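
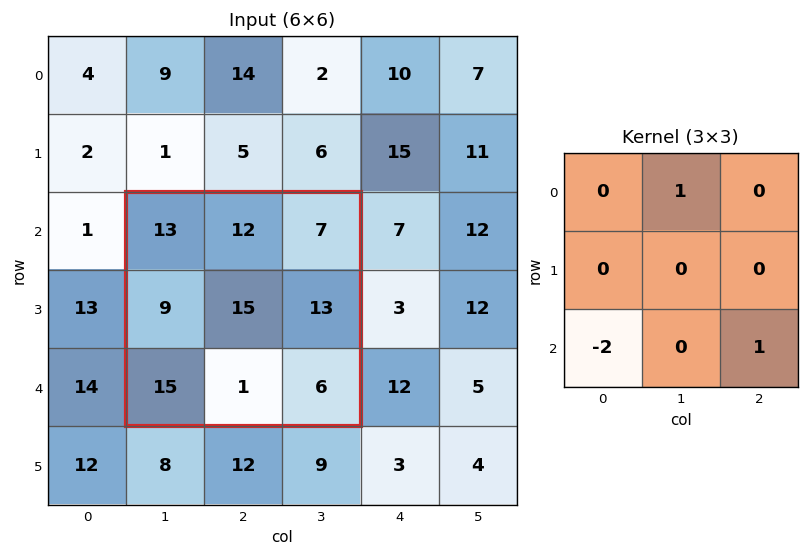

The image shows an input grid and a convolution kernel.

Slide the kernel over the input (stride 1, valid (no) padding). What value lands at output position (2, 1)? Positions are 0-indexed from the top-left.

-12

The receptive field on the input at this output position is [13 12 7 / 9 15 13 / 15 1 6]. Elementwise product with the kernel and sum: 12·1 + 15·-2 + 6·1.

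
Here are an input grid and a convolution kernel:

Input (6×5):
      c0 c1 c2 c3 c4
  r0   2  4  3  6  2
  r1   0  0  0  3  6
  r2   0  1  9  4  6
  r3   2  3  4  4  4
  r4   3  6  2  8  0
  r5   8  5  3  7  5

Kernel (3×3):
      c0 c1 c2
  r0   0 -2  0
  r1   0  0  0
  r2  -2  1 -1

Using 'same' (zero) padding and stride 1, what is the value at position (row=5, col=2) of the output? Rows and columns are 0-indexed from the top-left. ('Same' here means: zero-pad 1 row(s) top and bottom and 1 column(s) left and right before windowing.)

-4

The receptive field on the zero-padded input at this output position is [6 2 8 / 5 3 7 / 0 0 0]. Elementwise product with the kernel and sum: 2·-2 + 0·-2 + 0·1 + 0·-1.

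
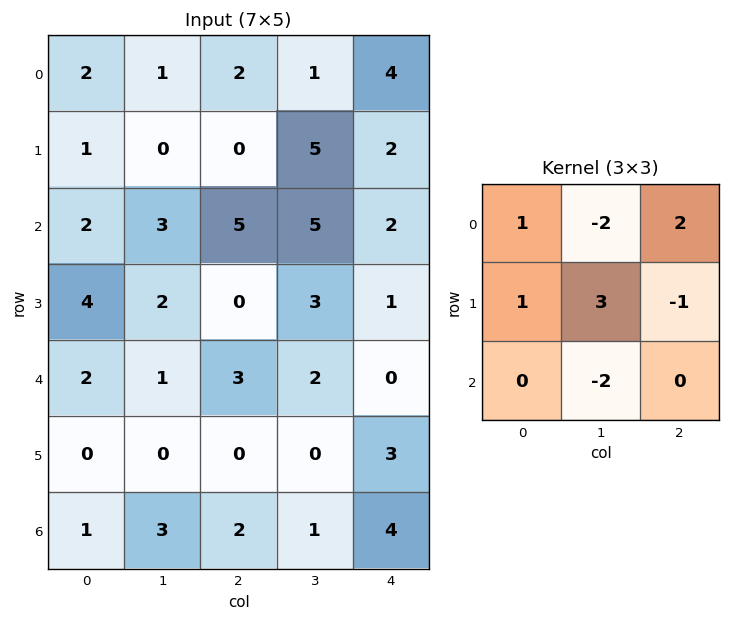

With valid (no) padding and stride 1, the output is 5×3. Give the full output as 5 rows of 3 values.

Output[0,0]: The receptive field on the input at this output position is [2 1 2 / 1 0 0 / 2 3 5]. Elementwise product with the kernel and sum: 2·1 + 1·-2 + 2·2 + 1·1 + 0·3 + 0·-1 + 3·-2.

-1 -16 11
3 23 6
14 -4 3
2 16 5
0 -5 -6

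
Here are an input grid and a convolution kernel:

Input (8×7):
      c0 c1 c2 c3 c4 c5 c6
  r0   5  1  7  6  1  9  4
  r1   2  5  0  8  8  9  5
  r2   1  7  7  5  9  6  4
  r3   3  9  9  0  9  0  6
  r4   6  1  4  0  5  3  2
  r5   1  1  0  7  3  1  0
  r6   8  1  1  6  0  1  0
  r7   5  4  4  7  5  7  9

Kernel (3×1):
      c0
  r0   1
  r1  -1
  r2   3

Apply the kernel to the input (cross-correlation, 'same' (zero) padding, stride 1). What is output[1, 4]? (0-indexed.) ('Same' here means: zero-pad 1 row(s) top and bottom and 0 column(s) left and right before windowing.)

The receptive field on the zero-padded input at this output position is [1 / 8 / 9]. Elementwise product with the kernel and sum: 1·1 + 8·-1 + 9·3.

20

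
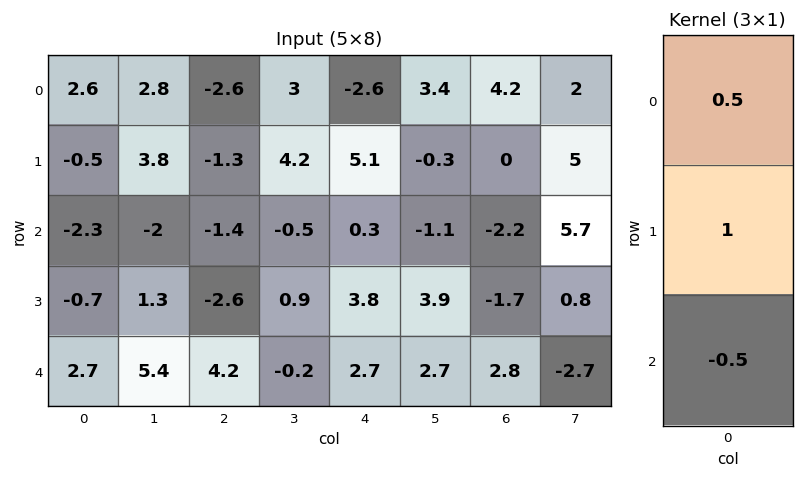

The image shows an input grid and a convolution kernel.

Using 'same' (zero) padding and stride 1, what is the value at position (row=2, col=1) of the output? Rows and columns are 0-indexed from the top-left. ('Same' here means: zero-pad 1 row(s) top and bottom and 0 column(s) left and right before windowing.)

-0.75

The receptive field on the zero-padded input at this output position is [3.8 / -2 / 1.3]. Elementwise product with the kernel and sum: 3.8·0.5 + -2·1 + 1.3·-0.5.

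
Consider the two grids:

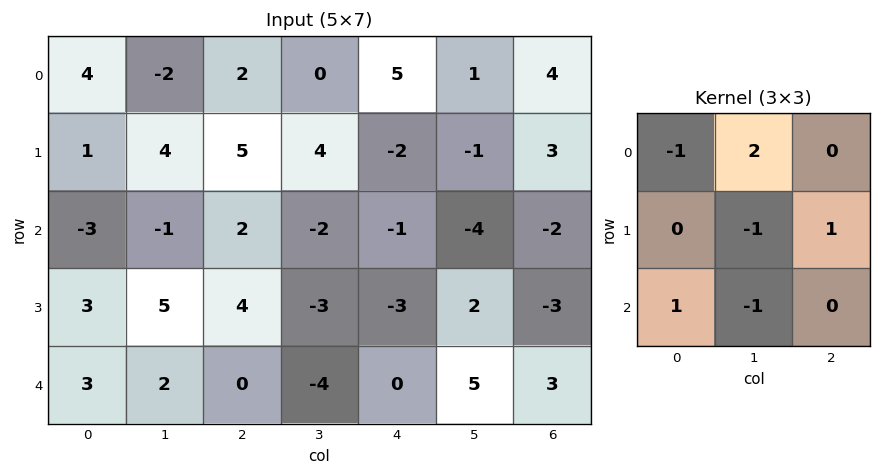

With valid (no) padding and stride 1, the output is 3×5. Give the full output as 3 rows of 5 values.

-9 2 -4 10 4
8 3 11 -11 -3
1 0 -2 1 -17

Output[0,0]: The receptive field on the input at this output position is [4 -2 2 / 1 4 5 / -3 -1 2]. Elementwise product with the kernel and sum: 4·-1 + -2·2 + 4·-1 + 5·1 + -3·1 + -1·-1.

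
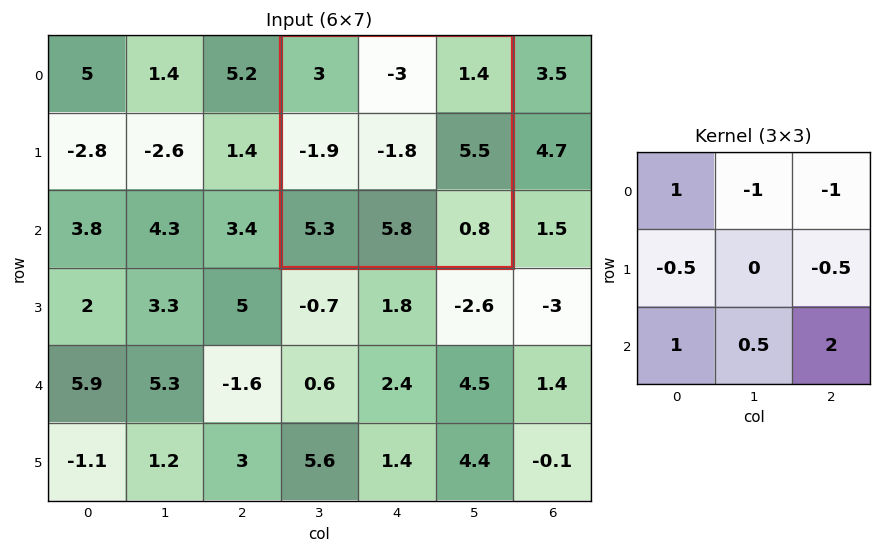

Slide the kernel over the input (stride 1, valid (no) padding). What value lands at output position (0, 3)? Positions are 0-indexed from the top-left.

12.6

The receptive field on the input at this output position is [3 -3 1.4 / -1.9 -1.8 5.5 / 5.3 5.8 0.8]. Elementwise product with the kernel and sum: 3·1 + -3·-1 + 1.4·-1 + -1.9·-0.5 + 5.5·-0.5 + 5.3·1 + 5.8·0.5 + 0.8·2.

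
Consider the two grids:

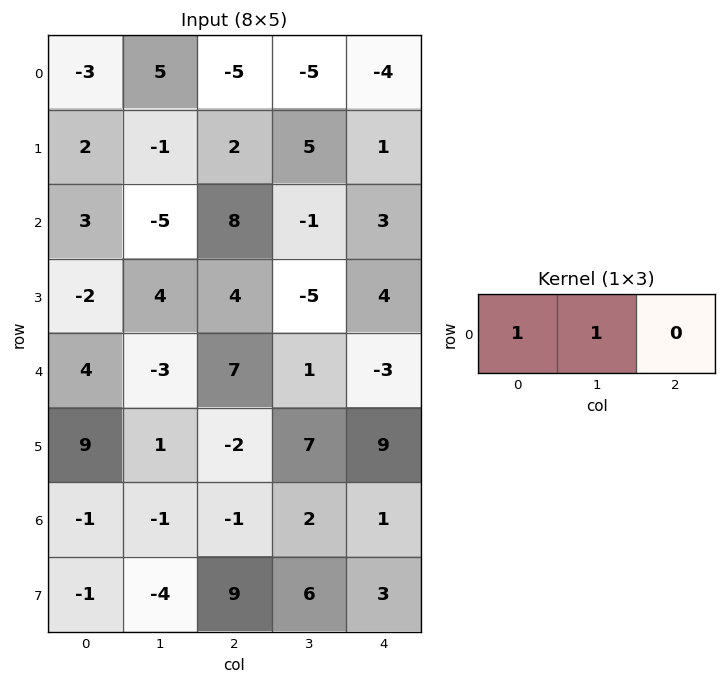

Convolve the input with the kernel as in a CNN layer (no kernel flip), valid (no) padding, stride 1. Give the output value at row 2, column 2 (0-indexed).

The receptive field on the input at this output position is [8 -1 3]. Elementwise product with the kernel and sum: 8·1 + -1·1.

7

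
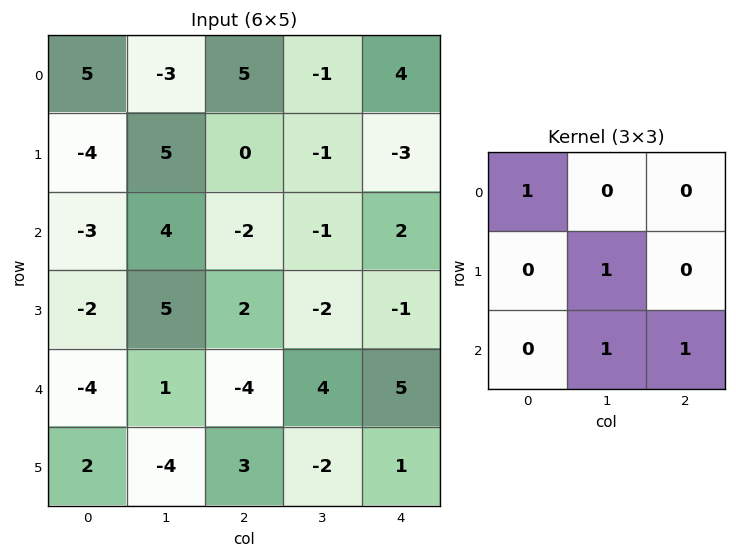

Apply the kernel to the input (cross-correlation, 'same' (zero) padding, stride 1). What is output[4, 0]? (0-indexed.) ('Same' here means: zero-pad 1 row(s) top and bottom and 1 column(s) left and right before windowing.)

The receptive field on the zero-padded input at this output position is [0 -2 5 / 0 -4 1 / 0 2 -4]. Elementwise product with the kernel and sum: 0·1 + -4·1 + 2·1 + -4·1.

-6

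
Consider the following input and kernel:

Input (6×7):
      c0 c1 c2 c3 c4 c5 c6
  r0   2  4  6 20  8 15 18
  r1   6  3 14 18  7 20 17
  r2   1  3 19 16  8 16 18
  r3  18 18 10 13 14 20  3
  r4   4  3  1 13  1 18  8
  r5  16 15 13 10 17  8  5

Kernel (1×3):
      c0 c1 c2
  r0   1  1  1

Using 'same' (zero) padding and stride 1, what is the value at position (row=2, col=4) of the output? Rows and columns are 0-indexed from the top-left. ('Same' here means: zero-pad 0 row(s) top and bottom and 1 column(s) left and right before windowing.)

40

The receptive field on the zero-padded input at this output position is [16 8 16]. Elementwise product with the kernel and sum: 16·1 + 8·1 + 16·1.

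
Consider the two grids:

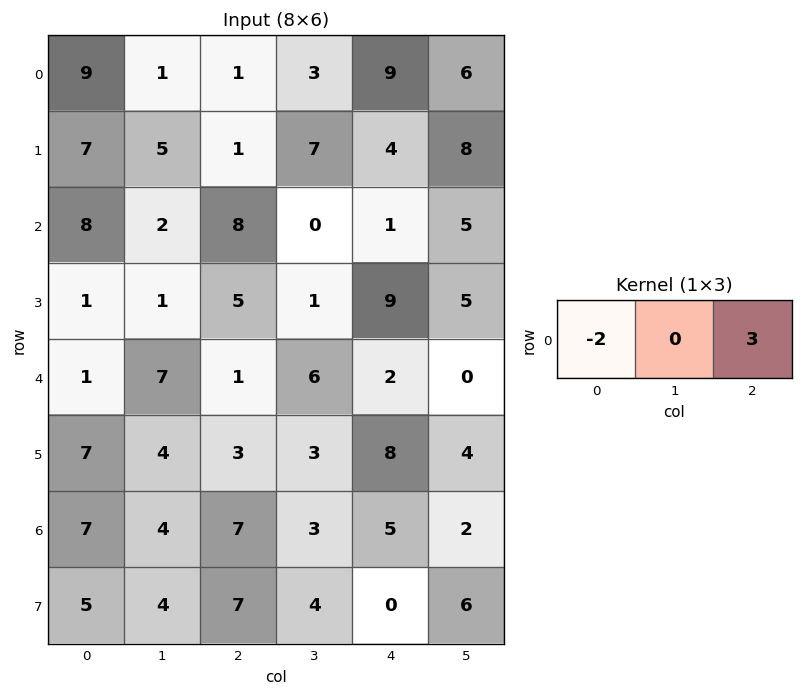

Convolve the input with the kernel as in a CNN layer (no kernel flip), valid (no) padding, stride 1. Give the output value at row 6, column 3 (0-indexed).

The receptive field on the input at this output position is [3 5 2]. Elementwise product with the kernel and sum: 3·-2 + 2·3.

0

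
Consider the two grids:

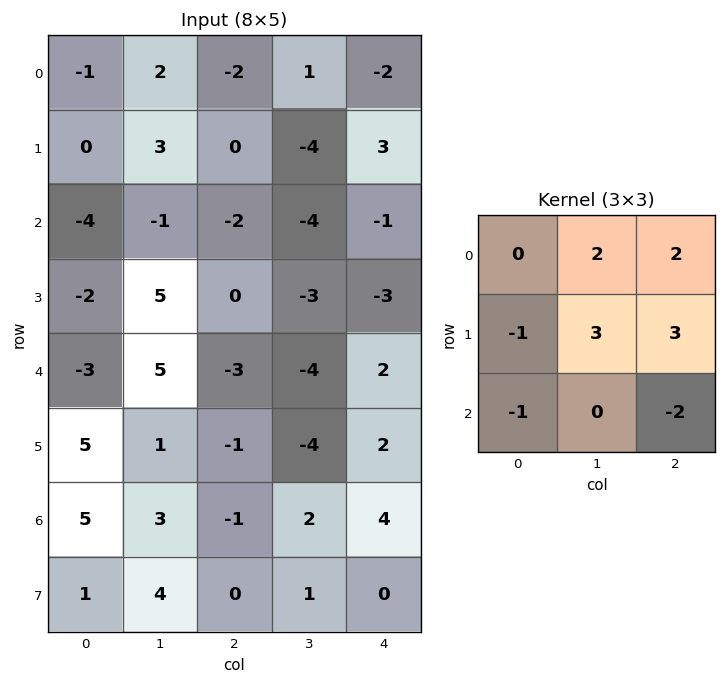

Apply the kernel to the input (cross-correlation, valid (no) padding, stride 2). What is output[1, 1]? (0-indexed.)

-29

The receptive field on the input at this output position is [-2 -4 -1 / 0 -3 -3 / -3 -4 2]. Elementwise product with the kernel and sum: -4·2 + -1·2 + 0·-1 + -3·3 + -3·3 + -3·-1 + 2·-2.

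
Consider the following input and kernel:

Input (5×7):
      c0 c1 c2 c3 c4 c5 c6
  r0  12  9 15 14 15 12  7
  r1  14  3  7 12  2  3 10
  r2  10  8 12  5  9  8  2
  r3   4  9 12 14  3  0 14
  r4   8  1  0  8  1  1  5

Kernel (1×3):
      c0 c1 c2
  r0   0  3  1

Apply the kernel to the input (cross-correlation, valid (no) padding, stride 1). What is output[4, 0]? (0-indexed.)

3

The receptive field on the input at this output position is [8 1 0]. Elementwise product with the kernel and sum: 1·3 + 0·1.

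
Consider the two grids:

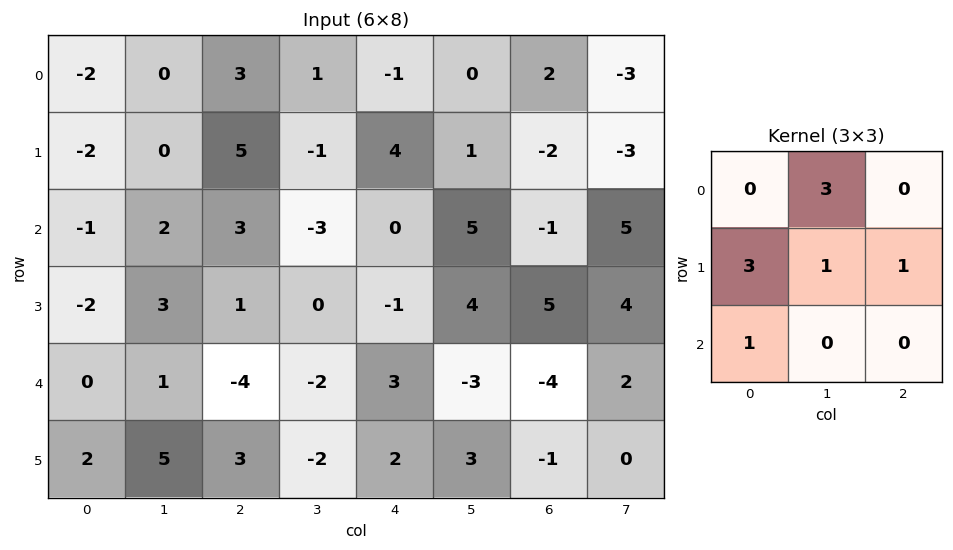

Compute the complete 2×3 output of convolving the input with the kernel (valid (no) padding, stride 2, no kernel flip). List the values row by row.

-2 24 11
4 -11 24

Output[0,0]: The receptive field on the input at this output position is [-2 0 3 / -2 0 5 / -1 2 3]. Elementwise product with the kernel and sum: 0·3 + -2·3 + 0·1 + 5·1 + -1·1.
Output[0,1]: The receptive field on the input at this output position is [3 1 -1 / 5 -1 4 / 3 -3 0]. Elementwise product with the kernel and sum: 1·3 + 5·3 + -1·1 + 4·1 + 3·1.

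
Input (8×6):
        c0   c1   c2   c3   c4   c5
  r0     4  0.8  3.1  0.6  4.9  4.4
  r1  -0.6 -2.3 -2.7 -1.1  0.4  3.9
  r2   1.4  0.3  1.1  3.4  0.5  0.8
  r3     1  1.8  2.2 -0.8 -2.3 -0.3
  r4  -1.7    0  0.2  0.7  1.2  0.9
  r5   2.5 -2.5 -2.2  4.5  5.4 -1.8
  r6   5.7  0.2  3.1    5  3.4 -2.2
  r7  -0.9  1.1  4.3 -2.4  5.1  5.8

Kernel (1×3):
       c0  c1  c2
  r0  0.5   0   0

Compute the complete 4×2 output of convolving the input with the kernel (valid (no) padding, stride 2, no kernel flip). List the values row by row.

2 1.55
0.7 0.55
-0.85 0.1
2.85 1.55

Output[0,0]: The receptive field on the input at this output position is [4 0.8 3.1]. Elementwise product with the kernel and sum: 4·0.5.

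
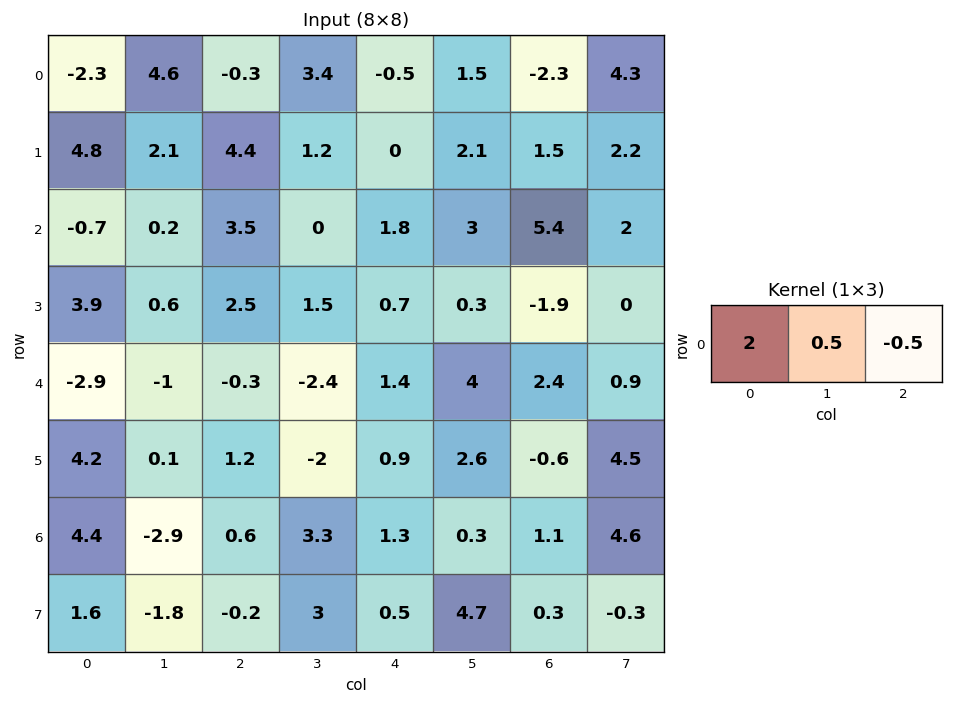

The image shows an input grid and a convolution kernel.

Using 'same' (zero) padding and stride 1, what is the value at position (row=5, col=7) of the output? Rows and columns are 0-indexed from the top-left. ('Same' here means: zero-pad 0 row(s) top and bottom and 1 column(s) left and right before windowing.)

1.05

The receptive field on the zero-padded input at this output position is [-0.6 4.5 0]. Elementwise product with the kernel and sum: -0.6·2 + 4.5·0.5 + 0·-0.5.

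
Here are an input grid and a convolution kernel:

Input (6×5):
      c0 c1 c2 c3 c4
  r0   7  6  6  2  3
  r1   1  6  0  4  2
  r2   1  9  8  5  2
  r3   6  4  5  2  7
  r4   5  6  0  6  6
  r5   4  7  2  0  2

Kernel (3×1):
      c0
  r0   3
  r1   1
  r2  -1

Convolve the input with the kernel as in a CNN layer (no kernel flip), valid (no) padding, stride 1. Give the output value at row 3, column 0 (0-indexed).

19

The receptive field on the input at this output position is [6 / 5 / 4]. Elementwise product with the kernel and sum: 6·3 + 5·1 + 4·-1.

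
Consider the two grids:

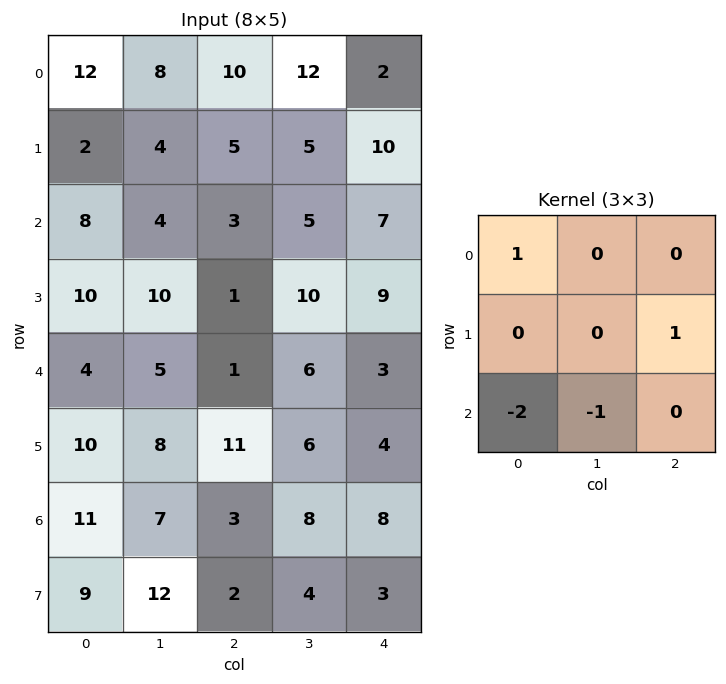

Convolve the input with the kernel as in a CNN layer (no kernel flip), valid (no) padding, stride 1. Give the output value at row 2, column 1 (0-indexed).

The receptive field on the input at this output position is [4 3 5 / 10 1 10 / 5 1 6]. Elementwise product with the kernel and sum: 4·1 + 10·1 + 5·-2 + 1·-1.

3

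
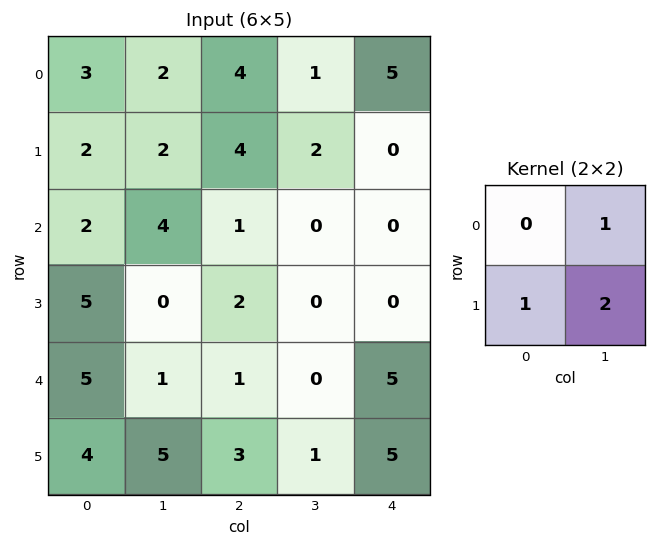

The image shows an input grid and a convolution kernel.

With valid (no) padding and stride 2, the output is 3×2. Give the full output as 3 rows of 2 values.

8 9
9 2
15 5

Output[0,0]: The receptive field on the input at this output position is [3 2 / 2 2]. Elementwise product with the kernel and sum: 2·1 + 2·1 + 2·2.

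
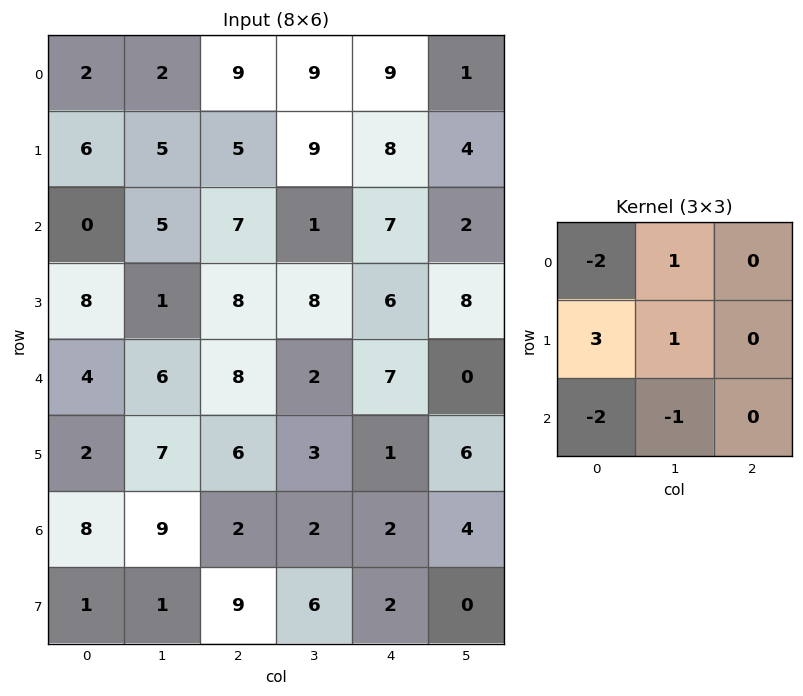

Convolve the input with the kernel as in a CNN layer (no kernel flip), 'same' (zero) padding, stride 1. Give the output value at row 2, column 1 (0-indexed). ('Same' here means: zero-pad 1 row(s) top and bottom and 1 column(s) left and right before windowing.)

The receptive field on the zero-padded input at this output position is [6 5 5 / 0 5 7 / 8 1 8]. Elementwise product with the kernel and sum: 6·-2 + 5·1 + 0·3 + 5·1 + 8·-2 + 1·-1.

-19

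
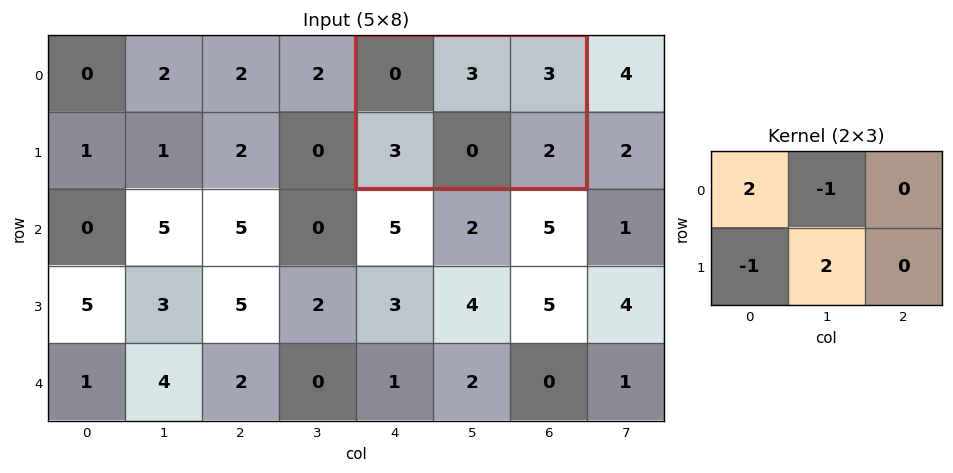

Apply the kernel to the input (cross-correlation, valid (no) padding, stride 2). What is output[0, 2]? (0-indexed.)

The receptive field on the input at this output position is [0 3 3 / 3 0 2]. Elementwise product with the kernel and sum: 0·2 + 3·-1 + 3·-1 + 0·2.

-6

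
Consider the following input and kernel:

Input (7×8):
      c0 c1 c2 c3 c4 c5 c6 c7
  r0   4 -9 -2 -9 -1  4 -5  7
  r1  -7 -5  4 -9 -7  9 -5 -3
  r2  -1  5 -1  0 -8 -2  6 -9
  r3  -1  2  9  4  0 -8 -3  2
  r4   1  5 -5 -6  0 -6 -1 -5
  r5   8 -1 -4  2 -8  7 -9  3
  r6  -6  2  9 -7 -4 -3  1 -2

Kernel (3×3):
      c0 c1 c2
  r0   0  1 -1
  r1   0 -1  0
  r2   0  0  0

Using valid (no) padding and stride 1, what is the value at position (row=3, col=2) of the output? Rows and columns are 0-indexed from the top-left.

10

The receptive field on the input at this output position is [9 4 0 / -5 -6 0 / -4 2 -8]. Elementwise product with the kernel and sum: 4·1 + 0·-1 + -6·-1.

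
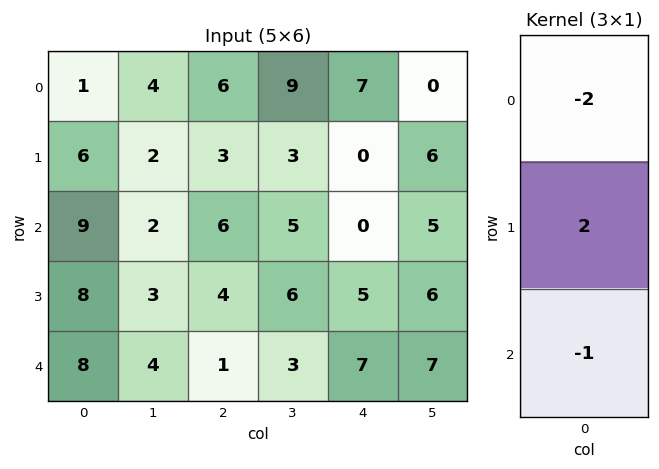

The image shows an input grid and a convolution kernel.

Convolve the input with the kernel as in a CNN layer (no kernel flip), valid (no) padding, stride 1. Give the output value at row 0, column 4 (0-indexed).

The receptive field on the input at this output position is [7 / 0 / 0]. Elementwise product with the kernel and sum: 7·-2 + 0·2 + 0·-1.

-14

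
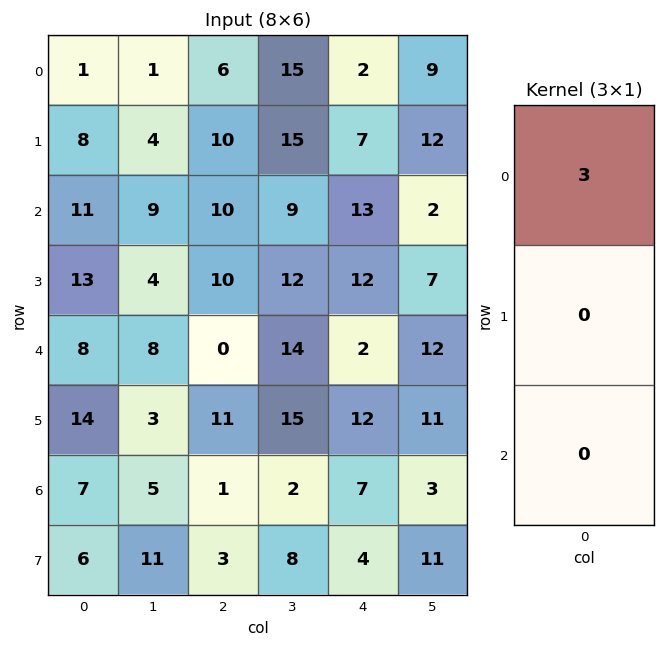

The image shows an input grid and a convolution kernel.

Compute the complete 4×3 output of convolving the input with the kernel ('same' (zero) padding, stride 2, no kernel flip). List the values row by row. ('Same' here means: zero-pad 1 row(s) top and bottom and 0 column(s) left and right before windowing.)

Output[0,0]: The receptive field on the zero-padded input at this output position is [0 / 1 / 8]. Elementwise product with the kernel and sum: 0·3.
Output[0,1]: The receptive field on the zero-padded input at this output position is [0 / 6 / 10]. Elementwise product with the kernel and sum: 0·3.

0 0 0
24 30 21
39 30 36
42 33 36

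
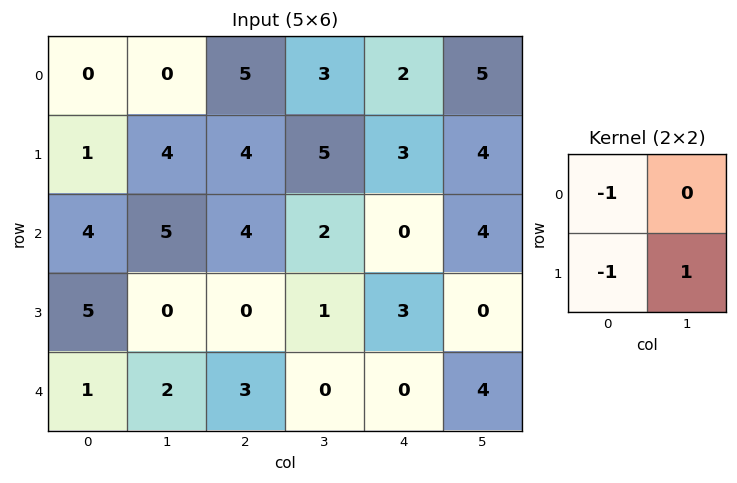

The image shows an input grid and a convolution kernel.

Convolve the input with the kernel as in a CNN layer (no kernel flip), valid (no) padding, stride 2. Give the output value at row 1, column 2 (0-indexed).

The receptive field on the input at this output position is [0 4 / 3 0]. Elementwise product with the kernel and sum: 0·-1 + 3·-1 + 0·1.

-3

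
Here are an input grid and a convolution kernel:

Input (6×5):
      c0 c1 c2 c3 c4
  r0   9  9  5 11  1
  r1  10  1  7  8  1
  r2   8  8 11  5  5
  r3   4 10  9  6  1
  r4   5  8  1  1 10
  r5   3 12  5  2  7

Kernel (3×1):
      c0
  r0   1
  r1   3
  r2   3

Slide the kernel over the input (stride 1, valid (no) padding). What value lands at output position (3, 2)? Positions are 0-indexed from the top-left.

The receptive field on the input at this output position is [9 / 1 / 5]. Elementwise product with the kernel and sum: 9·1 + 1·3 + 5·3.

27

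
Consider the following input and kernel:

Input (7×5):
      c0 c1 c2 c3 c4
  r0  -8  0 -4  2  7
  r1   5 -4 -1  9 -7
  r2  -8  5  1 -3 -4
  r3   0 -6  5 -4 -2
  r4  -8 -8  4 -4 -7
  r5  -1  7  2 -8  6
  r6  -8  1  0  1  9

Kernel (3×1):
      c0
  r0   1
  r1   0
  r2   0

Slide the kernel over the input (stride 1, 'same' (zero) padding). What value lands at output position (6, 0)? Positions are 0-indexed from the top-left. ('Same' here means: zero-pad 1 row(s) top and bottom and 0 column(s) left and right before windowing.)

-1

The receptive field on the zero-padded input at this output position is [-1 / -8 / 0]. Elementwise product with the kernel and sum: -1·1.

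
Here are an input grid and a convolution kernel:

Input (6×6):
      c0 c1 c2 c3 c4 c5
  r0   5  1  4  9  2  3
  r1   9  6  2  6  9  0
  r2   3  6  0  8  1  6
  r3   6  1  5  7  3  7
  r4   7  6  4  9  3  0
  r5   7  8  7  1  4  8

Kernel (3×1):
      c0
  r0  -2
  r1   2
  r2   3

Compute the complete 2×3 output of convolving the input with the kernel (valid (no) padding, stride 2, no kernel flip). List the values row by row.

17 -4 17
27 22 13

Output[0,0]: The receptive field on the input at this output position is [5 / 9 / 3]. Elementwise product with the kernel and sum: 5·-2 + 9·2 + 3·3.
Output[0,1]: The receptive field on the input at this output position is [4 / 2 / 0]. Elementwise product with the kernel and sum: 4·-2 + 2·2 + 0·3.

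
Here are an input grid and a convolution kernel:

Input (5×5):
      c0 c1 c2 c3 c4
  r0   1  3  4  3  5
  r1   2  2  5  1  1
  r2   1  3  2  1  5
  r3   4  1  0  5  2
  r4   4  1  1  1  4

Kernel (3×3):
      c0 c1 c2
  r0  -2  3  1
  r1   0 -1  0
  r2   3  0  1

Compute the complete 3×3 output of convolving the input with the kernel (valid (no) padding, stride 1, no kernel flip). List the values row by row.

Output[0,0]: The receptive field on the input at this output position is [1 3 4 / 2 2 5 / 1 3 2]. Elementwise product with the kernel and sum: 1·-2 + 3·3 + 4·1 + 2·-1 + 1·3 + 2·1.
Output[0,1]: The receptive field on the input at this output position is [3 4 3 / 2 5 1 / 3 2 1]. Elementwise product with the kernel and sum: 3·-2 + 4·3 + 3·1 + 5·-1 + 3·3 + 1·1.

14 14 16
16 18 -5
21 5 6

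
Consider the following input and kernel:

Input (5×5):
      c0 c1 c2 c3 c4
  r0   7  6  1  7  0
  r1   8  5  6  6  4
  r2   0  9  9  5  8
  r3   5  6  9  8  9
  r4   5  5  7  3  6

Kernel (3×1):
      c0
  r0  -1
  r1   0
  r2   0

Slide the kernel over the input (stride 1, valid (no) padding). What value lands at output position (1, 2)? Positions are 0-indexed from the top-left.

-6

The receptive field on the input at this output position is [6 / 9 / 9]. Elementwise product with the kernel and sum: 6·-1.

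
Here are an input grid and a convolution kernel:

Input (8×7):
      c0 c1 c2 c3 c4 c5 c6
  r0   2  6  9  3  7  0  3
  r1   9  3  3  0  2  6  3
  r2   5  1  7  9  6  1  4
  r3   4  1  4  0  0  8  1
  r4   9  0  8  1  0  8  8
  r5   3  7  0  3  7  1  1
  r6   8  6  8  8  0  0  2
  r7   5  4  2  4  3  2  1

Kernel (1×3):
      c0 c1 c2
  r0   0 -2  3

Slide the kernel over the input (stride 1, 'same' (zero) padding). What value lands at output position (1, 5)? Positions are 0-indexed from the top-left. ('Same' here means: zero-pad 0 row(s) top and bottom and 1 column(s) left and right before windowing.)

The receptive field on the zero-padded input at this output position is [2 6 3]. Elementwise product with the kernel and sum: 6·-2 + 3·3.

-3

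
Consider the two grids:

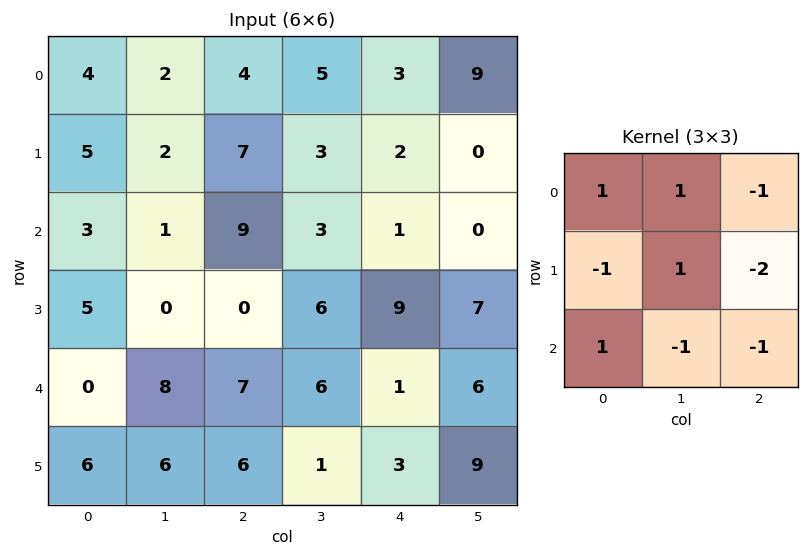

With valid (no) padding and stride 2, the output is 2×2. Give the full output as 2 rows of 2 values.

-22 3
-25 -1

Output[0,0]: The receptive field on the input at this output position is [4 2 4 / 5 2 7 / 3 1 9]. Elementwise product with the kernel and sum: 4·1 + 2·1 + 4·-1 + 5·-1 + 2·1 + 7·-2 + 3·1 + 1·-1 + 9·-1.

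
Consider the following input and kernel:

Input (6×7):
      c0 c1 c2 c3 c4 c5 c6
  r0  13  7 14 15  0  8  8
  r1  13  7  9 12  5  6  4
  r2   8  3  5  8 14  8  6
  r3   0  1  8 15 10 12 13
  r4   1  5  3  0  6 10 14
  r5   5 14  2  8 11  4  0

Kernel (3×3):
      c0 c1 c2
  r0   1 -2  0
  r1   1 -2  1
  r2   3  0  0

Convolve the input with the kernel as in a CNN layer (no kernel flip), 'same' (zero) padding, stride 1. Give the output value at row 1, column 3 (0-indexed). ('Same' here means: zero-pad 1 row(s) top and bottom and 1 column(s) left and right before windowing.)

The receptive field on the zero-padded input at this output position is [14 15 0 / 9 12 5 / 5 8 14]. Elementwise product with the kernel and sum: 14·1 + 15·-2 + 9·1 + 12·-2 + 5·1 + 5·3.

-11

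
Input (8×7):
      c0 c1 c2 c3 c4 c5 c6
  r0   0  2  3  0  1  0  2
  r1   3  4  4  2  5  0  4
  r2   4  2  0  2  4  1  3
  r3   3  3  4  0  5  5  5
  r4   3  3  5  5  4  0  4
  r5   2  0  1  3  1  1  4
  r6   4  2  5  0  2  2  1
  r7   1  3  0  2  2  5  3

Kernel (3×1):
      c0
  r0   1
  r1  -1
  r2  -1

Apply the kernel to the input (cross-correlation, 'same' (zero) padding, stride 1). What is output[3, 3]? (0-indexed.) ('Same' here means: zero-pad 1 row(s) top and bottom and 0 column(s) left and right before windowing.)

-3

The receptive field on the zero-padded input at this output position is [2 / 0 / 5]. Elementwise product with the kernel and sum: 2·1 + 0·-1 + 5·-1.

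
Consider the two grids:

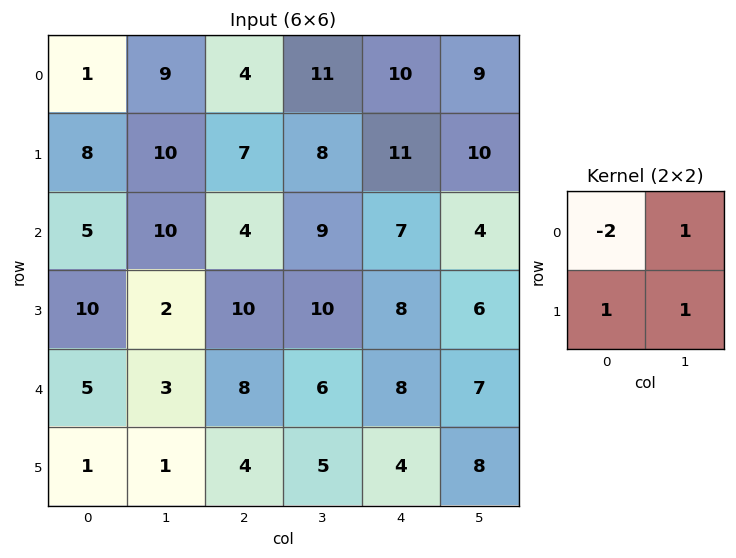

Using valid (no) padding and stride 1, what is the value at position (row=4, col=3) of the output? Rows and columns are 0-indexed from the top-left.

The receptive field on the input at this output position is [6 8 / 5 4]. Elementwise product with the kernel and sum: 6·-2 + 8·1 + 5·1 + 4·1.

5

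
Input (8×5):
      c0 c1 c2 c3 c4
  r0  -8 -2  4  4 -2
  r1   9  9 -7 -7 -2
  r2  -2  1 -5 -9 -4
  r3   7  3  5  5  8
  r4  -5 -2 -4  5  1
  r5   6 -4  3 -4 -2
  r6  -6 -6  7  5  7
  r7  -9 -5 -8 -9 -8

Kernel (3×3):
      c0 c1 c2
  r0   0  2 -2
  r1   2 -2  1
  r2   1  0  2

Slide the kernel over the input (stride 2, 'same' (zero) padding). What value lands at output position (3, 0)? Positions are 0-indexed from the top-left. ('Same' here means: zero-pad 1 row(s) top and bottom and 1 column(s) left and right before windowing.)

16

The receptive field on the zero-padded input at this output position is [0 6 -4 / 0 -6 -6 / 0 -9 -5]. Elementwise product with the kernel and sum: 6·2 + -4·-2 + 0·2 + -6·-2 + -6·1 + 0·1 + -5·2.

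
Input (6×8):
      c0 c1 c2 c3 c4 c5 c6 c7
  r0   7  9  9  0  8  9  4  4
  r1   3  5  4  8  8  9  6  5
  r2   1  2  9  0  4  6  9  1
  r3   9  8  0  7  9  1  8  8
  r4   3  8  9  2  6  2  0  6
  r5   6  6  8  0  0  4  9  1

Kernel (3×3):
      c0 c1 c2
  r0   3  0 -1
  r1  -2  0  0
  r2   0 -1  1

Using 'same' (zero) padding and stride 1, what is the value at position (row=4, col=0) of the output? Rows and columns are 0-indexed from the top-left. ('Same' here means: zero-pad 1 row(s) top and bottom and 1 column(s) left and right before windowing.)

The receptive field on the zero-padded input at this output position is [0 9 8 / 0 3 8 / 0 6 6]. Elementwise product with the kernel and sum: 0·3 + 8·-1 + 0·-2 + 6·-1 + 6·1.

-8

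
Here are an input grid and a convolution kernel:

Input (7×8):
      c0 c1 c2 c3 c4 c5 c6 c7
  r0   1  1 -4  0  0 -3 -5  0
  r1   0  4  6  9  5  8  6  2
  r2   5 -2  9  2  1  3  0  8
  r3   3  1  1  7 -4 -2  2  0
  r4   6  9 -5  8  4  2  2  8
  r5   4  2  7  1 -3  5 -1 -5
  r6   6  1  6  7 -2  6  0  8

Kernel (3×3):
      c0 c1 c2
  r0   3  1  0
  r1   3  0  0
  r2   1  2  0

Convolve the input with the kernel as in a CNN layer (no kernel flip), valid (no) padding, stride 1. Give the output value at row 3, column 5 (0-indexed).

5

The receptive field on the input at this output position is [-2 2 0 / 2 2 8 / 5 -1 -5]. Elementwise product with the kernel and sum: -2·3 + 2·1 + 2·3 + 5·1 + -1·2.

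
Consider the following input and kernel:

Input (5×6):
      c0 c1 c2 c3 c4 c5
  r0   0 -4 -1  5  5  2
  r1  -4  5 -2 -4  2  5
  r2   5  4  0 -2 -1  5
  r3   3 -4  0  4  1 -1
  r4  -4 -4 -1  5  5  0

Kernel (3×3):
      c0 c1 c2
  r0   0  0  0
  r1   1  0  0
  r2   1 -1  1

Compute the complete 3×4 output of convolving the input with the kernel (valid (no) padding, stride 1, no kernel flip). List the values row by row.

-3 7 -1 0
12 4 -3 0
2 -2 -1 4

Output[0,0]: The receptive field on the input at this output position is [0 -4 -1 / -4 5 -2 / 5 4 0]. Elementwise product with the kernel and sum: -4·1 + 5·1 + 4·-1 + 0·1.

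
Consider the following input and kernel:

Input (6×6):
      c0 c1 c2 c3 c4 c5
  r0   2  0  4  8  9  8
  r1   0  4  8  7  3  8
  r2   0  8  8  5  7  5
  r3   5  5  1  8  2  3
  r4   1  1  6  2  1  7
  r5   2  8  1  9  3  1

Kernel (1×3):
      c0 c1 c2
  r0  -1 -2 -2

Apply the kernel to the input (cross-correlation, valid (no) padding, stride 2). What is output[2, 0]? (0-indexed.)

-15

The receptive field on the input at this output position is [1 1 6]. Elementwise product with the kernel and sum: 1·-1 + 1·-2 + 6·-2.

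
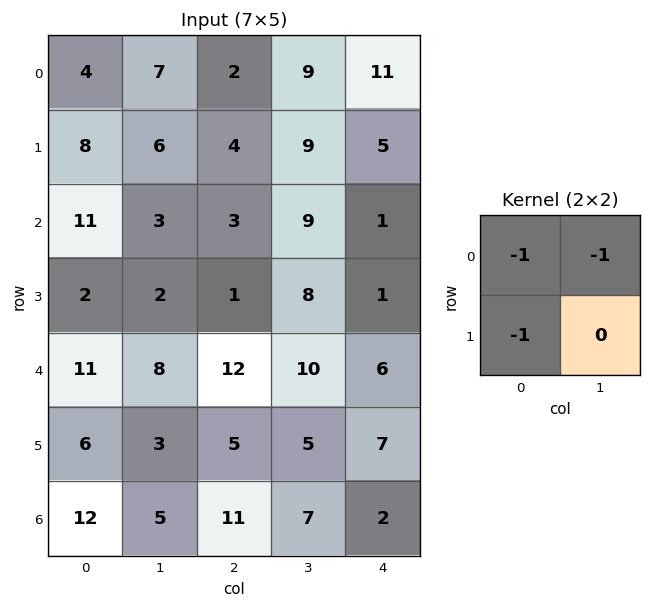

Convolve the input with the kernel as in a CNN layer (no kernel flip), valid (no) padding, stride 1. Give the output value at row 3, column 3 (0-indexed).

The receptive field on the input at this output position is [8 1 / 10 6]. Elementwise product with the kernel and sum: 8·-1 + 1·-1 + 10·-1.

-19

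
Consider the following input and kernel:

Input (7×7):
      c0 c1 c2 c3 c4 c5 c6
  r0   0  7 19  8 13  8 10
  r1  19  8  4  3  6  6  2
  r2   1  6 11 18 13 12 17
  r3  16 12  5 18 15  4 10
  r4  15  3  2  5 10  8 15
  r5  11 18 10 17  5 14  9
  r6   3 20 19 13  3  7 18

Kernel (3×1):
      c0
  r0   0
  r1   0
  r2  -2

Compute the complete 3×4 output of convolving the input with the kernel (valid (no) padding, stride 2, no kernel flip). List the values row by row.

-2 -22 -26 -34
-30 -4 -20 -30
-6 -38 -6 -36

Output[0,0]: The receptive field on the input at this output position is [0 / 19 / 1]. Elementwise product with the kernel and sum: 1·-2.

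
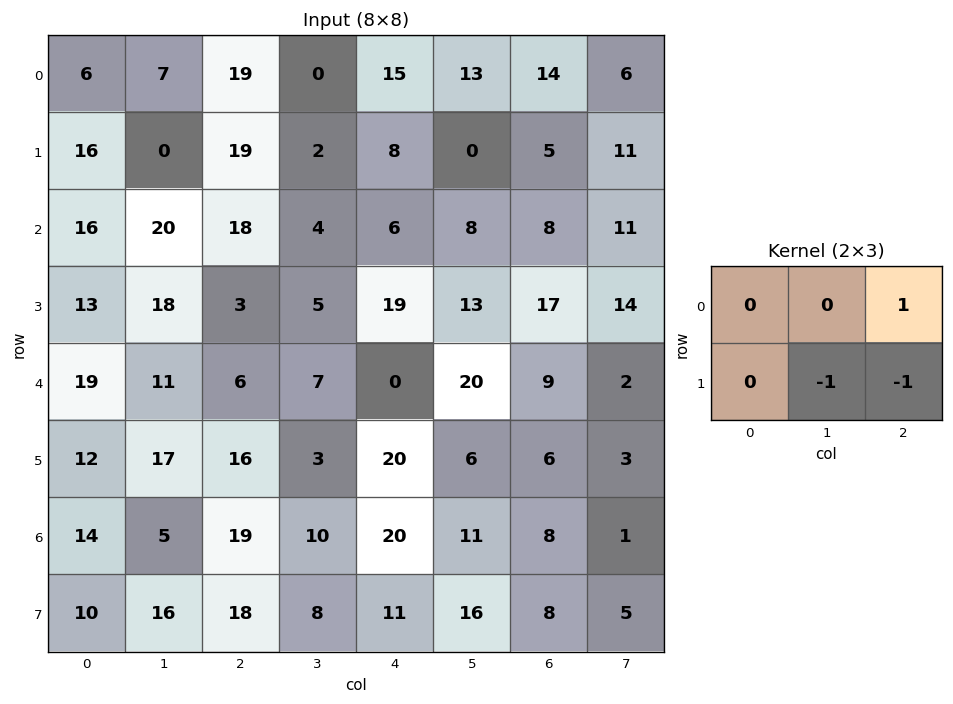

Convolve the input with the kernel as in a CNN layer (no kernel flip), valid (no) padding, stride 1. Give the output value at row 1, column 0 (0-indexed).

-19

The receptive field on the input at this output position is [16 0 19 / 16 20 18]. Elementwise product with the kernel and sum: 19·1 + 20·-1 + 18·-1.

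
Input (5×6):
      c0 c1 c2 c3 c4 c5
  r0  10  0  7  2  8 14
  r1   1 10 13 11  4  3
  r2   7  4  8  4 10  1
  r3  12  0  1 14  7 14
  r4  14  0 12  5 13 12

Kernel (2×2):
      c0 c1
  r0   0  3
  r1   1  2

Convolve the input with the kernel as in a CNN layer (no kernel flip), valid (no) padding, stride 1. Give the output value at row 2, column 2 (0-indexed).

The receptive field on the input at this output position is [8 4 / 1 14]. Elementwise product with the kernel and sum: 4·3 + 1·1 + 14·2.

41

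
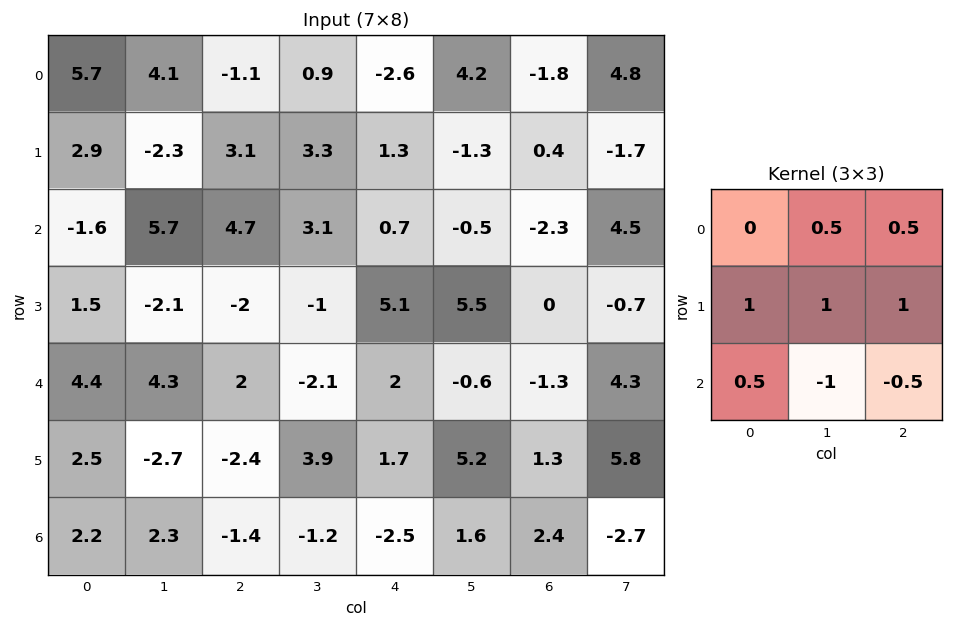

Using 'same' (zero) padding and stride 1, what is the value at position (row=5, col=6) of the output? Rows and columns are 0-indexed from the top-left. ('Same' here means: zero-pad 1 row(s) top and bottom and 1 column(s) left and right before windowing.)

13.55

The receptive field on the zero-padded input at this output position is [-0.6 -1.3 4.3 / 5.2 1.3 5.8 / 1.6 2.4 -2.7]. Elementwise product with the kernel and sum: -1.3·0.5 + 4.3·0.5 + 5.2·1 + 1.3·1 + 5.8·1 + 1.6·0.5 + 2.4·-1 + -2.7·-0.5.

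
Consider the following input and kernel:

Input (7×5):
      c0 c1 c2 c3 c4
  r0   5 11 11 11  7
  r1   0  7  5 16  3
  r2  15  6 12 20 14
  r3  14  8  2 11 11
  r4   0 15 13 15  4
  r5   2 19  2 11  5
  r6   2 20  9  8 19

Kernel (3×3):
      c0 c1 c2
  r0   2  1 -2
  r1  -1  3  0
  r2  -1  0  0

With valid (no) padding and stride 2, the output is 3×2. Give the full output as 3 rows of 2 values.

Output[0,0]: The receptive field on the input at this output position is [5 11 11 / 0 7 5 / 15 6 12]. Elementwise product with the kernel and sum: 5·2 + 11·1 + 11·-2 + 0·-1 + 7·3 + 15·-1.
Output[0,1]: The receptive field on the input at this output position is [11 11 7 / 5 16 3 / 12 20 14]. Elementwise product with the kernel and sum: 11·2 + 11·1 + 7·-2 + 5·-1 + 16·3 + 12·-1.

5 50
22 34
42 55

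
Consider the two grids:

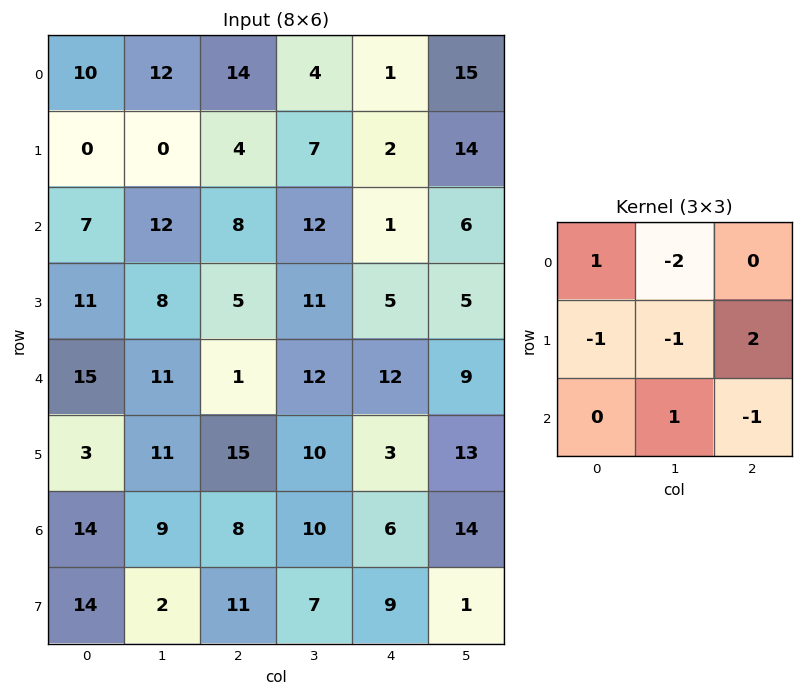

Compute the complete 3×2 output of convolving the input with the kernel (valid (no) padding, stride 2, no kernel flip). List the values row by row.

-2 10
-16 -22
10 -38

Output[0,0]: The receptive field on the input at this output position is [10 12 14 / 0 0 4 / 7 12 8]. Elementwise product with the kernel and sum: 10·1 + 12·-2 + 0·-1 + 0·-1 + 4·2 + 12·1 + 8·-1.
Output[0,1]: The receptive field on the input at this output position is [14 4 1 / 4 7 2 / 8 12 1]. Elementwise product with the kernel and sum: 14·1 + 4·-2 + 4·-1 + 7·-1 + 2·2 + 12·1 + 1·-1.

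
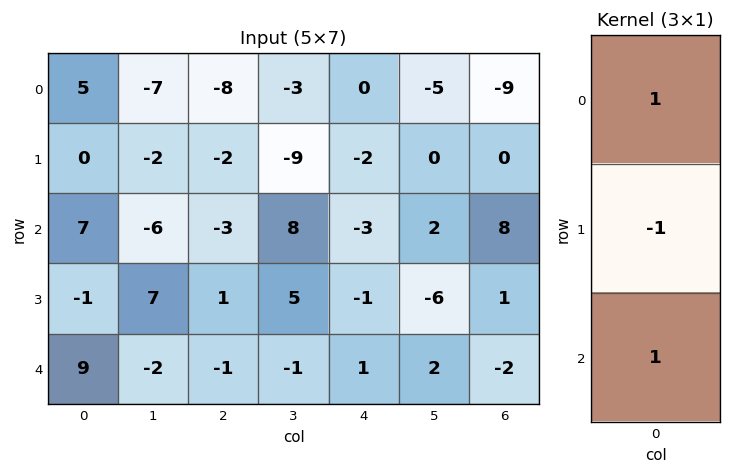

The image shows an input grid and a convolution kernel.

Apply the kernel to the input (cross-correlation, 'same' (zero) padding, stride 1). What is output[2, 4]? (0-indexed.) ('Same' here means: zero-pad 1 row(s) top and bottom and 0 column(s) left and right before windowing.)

0

The receptive field on the zero-padded input at this output position is [-2 / -3 / -1]. Elementwise product with the kernel and sum: -2·1 + -3·-1 + -1·1.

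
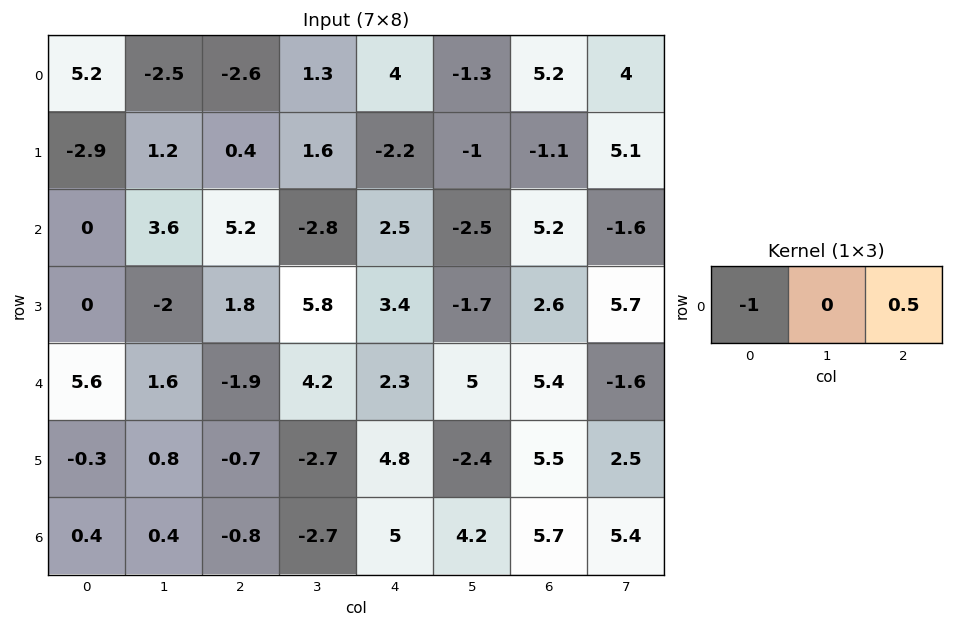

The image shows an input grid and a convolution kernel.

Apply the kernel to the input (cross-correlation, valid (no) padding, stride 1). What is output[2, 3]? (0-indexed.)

The receptive field on the input at this output position is [-2.8 2.5 -2.5]. Elementwise product with the kernel and sum: -2.8·-1 + -2.5·0.5.

1.55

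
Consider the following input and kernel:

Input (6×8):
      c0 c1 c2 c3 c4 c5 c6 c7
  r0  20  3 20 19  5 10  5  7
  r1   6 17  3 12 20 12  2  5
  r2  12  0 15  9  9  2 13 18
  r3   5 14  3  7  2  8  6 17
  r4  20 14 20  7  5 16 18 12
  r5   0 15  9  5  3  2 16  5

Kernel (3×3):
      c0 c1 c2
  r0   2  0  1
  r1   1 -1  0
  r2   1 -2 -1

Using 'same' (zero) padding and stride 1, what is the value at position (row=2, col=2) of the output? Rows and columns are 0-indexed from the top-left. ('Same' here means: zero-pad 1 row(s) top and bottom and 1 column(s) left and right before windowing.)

32

The receptive field on the zero-padded input at this output position is [17 3 12 / 0 15 9 / 14 3 7]. Elementwise product with the kernel and sum: 17·2 + 12·1 + 0·1 + 15·-1 + 14·1 + 3·-2 + 7·-1.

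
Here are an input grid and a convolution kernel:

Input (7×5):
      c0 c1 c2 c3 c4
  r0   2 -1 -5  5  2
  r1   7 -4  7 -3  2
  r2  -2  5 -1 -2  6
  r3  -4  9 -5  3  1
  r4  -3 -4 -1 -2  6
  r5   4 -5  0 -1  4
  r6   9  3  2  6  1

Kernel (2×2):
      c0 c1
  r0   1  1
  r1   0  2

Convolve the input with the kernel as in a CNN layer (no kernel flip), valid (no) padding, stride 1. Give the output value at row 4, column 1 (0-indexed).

The receptive field on the input at this output position is [-4 -1 / -5 0]. Elementwise product with the kernel and sum: -4·1 + -1·1 + 0·2.

-5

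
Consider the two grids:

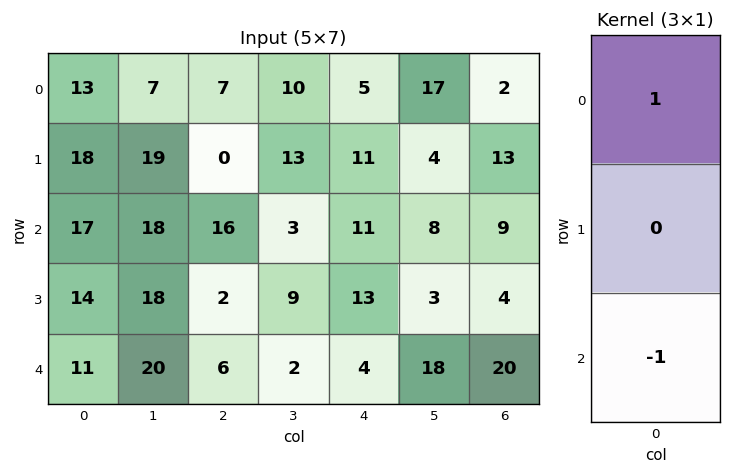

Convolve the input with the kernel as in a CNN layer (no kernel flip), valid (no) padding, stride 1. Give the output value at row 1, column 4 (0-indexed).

The receptive field on the input at this output position is [11 / 11 / 13]. Elementwise product with the kernel and sum: 11·1 + 13·-1.

-2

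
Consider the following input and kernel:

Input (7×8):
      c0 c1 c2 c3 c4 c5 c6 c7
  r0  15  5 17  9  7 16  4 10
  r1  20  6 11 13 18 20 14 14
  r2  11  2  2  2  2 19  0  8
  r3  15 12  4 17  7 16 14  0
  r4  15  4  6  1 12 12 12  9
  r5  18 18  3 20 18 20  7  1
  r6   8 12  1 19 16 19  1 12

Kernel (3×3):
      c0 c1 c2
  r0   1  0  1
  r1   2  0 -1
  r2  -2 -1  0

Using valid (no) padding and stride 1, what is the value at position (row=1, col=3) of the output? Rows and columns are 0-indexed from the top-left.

-23

The receptive field on the input at this output position is [13 18 20 / 2 2 19 / 17 7 16]. Elementwise product with the kernel and sum: 13·1 + 20·1 + 2·2 + 19·-1 + 17·-2 + 7·-1.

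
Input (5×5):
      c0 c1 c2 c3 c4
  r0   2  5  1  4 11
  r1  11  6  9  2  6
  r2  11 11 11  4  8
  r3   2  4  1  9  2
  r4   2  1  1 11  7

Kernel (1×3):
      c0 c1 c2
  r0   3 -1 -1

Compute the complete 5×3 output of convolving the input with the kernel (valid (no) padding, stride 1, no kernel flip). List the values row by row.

0 10 -12
18 7 19
11 18 21
1 2 -8
4 -9 -15

Output[0,0]: The receptive field on the input at this output position is [2 5 1]. Elementwise product with the kernel and sum: 2·3 + 5·-1 + 1·-1.
Output[0,1]: The receptive field on the input at this output position is [5 1 4]. Elementwise product with the kernel and sum: 5·3 + 1·-1 + 4·-1.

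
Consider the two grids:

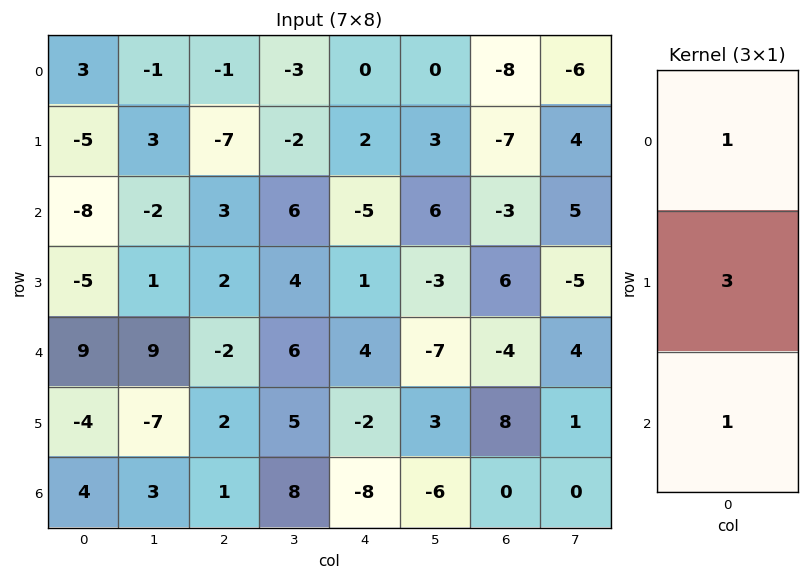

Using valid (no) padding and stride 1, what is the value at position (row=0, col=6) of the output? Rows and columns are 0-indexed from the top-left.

-32

The receptive field on the input at this output position is [-8 / -7 / -3]. Elementwise product with the kernel and sum: -8·1 + -7·3 + -3·1.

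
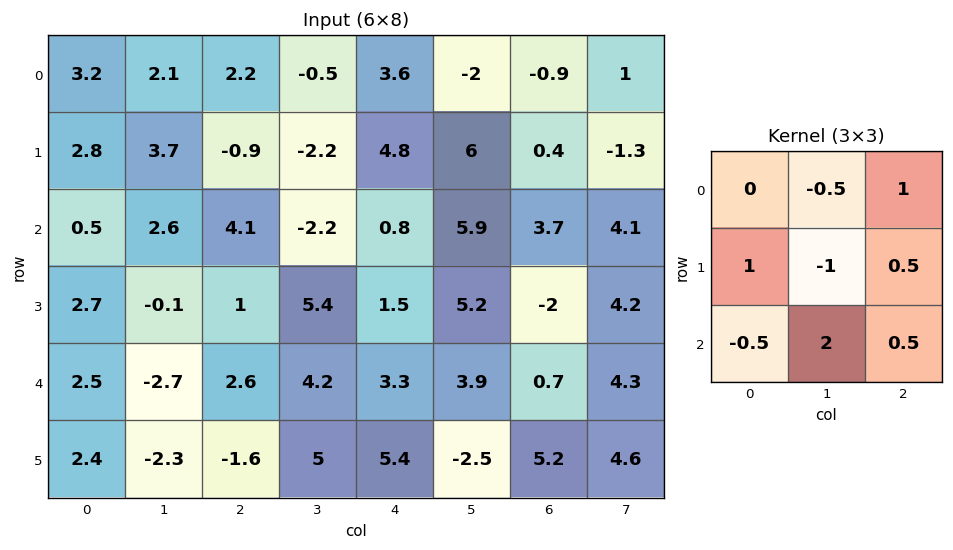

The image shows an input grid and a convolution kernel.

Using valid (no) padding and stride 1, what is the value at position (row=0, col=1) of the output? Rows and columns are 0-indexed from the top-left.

7.7

The receptive field on the input at this output position is [2.1 2.2 -0.5 / 3.7 -0.9 -2.2 / 2.6 4.1 -2.2]. Elementwise product with the kernel and sum: 2.2·-0.5 + -0.5·1 + 3.7·1 + -0.9·-1 + -2.2·0.5 + 2.6·-0.5 + 4.1·2 + -2.2·0.5.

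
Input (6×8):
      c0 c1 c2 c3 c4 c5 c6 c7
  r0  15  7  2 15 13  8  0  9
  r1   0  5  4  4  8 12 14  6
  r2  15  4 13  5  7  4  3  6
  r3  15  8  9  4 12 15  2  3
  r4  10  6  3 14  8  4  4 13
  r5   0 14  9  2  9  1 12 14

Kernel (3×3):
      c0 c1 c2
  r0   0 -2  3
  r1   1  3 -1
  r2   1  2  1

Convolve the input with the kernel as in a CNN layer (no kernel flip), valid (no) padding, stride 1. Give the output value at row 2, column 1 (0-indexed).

46

The receptive field on the input at this output position is [4 13 5 / 8 9 4 / 6 3 14]. Elementwise product with the kernel and sum: 13·-2 + 5·3 + 8·1 + 9·3 + 4·-1 + 6·1 + 3·2 + 14·1.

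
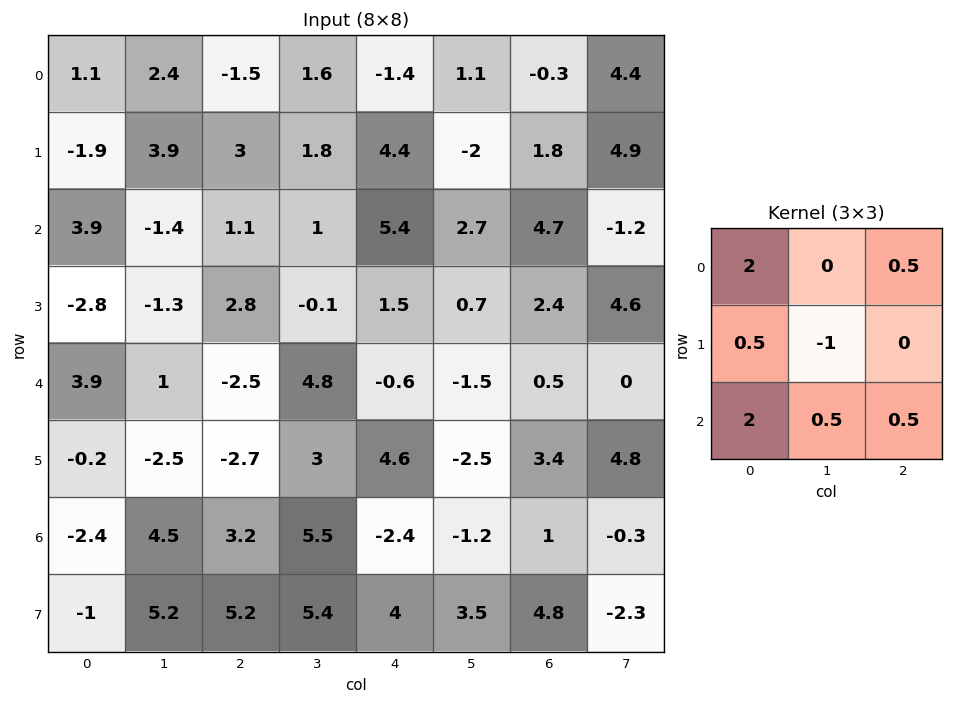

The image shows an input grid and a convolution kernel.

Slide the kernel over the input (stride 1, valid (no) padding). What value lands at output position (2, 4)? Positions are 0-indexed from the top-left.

The receptive field on the input at this output position is [5.4 2.7 4.7 / 1.5 0.7 2.4 / -0.6 -1.5 0.5]. Elementwise product with the kernel and sum: 5.4·2 + 4.7·0.5 + 1.5·0.5 + 0.7·-1 + -0.6·2 + -1.5·0.5 + 0.5·0.5.

11.5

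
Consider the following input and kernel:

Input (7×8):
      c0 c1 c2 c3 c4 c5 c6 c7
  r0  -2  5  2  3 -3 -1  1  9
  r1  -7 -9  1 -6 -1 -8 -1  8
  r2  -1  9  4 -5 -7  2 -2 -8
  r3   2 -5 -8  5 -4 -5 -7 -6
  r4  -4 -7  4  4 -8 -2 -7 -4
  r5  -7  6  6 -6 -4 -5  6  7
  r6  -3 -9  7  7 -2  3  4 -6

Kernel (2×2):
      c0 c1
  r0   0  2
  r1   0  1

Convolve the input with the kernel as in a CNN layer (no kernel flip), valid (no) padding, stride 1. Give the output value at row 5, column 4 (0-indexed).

The receptive field on the input at this output position is [-4 -5 / -2 3]. Elementwise product with the kernel and sum: -5·2 + 3·1.

-7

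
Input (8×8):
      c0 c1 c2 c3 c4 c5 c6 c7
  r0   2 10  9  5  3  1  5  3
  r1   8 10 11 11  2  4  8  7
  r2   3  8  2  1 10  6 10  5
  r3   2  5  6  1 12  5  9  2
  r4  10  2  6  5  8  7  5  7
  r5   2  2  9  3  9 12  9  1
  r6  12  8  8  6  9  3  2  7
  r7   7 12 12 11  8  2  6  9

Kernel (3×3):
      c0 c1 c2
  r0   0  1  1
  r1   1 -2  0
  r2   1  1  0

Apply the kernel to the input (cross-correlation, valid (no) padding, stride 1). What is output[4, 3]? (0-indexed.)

15

The receptive field on the input at this output position is [5 8 7 / 3 9 12 / 6 9 3]. Elementwise product with the kernel and sum: 8·1 + 7·1 + 3·1 + 9·-2 + 6·1 + 9·1.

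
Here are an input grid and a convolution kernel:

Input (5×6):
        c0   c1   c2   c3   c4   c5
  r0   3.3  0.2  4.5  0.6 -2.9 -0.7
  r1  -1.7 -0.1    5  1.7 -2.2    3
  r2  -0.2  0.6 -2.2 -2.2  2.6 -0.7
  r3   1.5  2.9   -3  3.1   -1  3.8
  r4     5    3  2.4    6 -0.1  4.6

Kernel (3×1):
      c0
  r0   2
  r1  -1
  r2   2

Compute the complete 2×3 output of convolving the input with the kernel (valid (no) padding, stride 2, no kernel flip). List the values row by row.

Output[0,0]: The receptive field on the input at this output position is [3.3 / -1.7 / -0.2]. Elementwise product with the kernel and sum: 3.3·2 + -1.7·-1 + -0.2·2.
Output[0,1]: The receptive field on the input at this output position is [4.5 / 5 / -2.2]. Elementwise product with the kernel and sum: 4.5·2 + 5·-1 + -2.2·2.

7.9 -0.4 1.6
8.1 3.4 6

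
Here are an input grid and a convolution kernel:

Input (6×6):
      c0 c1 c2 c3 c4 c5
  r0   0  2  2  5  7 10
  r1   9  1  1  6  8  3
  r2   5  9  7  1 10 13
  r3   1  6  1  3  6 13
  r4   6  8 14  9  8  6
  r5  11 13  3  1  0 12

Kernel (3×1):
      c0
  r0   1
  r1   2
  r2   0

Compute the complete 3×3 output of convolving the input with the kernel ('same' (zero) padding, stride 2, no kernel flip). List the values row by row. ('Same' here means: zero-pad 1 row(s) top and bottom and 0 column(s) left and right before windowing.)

0 4 14
19 15 28
13 29 22

Output[0,0]: The receptive field on the zero-padded input at this output position is [0 / 0 / 9]. Elementwise product with the kernel and sum: 0·1 + 0·2.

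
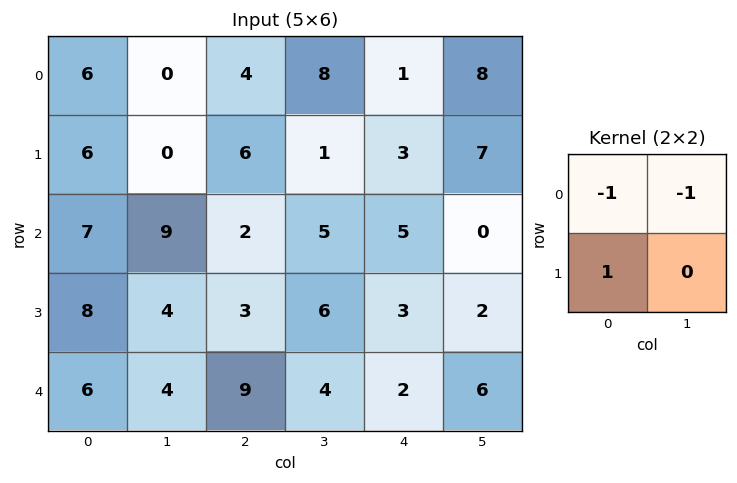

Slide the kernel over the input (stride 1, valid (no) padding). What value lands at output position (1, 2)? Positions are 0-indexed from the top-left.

-5

The receptive field on the input at this output position is [6 1 / 2 5]. Elementwise product with the kernel and sum: 6·-1 + 1·-1 + 2·1.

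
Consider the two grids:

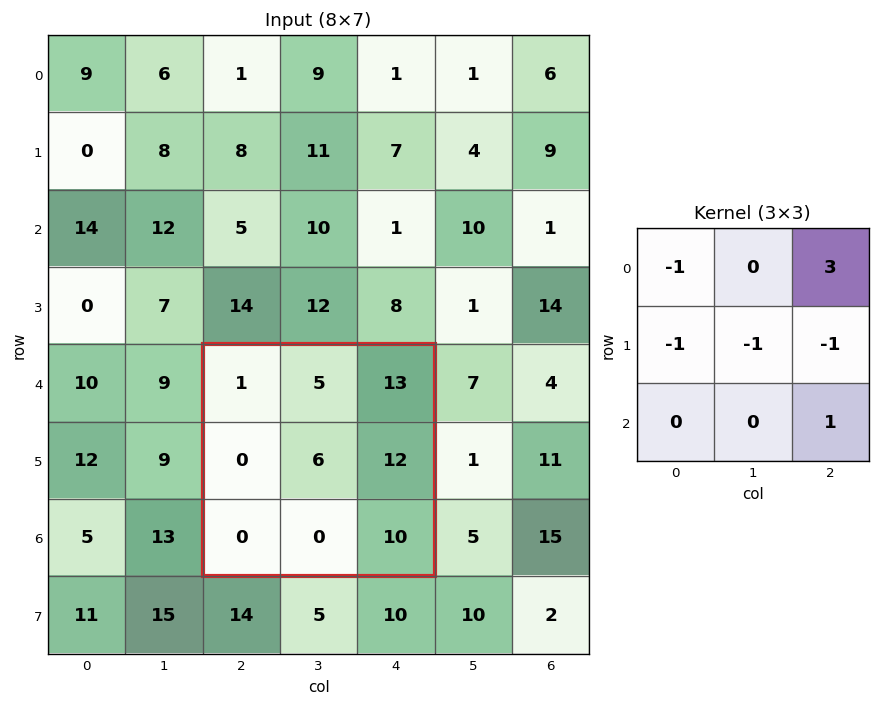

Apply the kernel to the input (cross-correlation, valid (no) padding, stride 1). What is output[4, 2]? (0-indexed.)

The receptive field on the input at this output position is [1 5 13 / 0 6 12 / 0 0 10]. Elementwise product with the kernel and sum: 1·-1 + 13·3 + 0·-1 + 6·-1 + 12·-1 + 10·1.

30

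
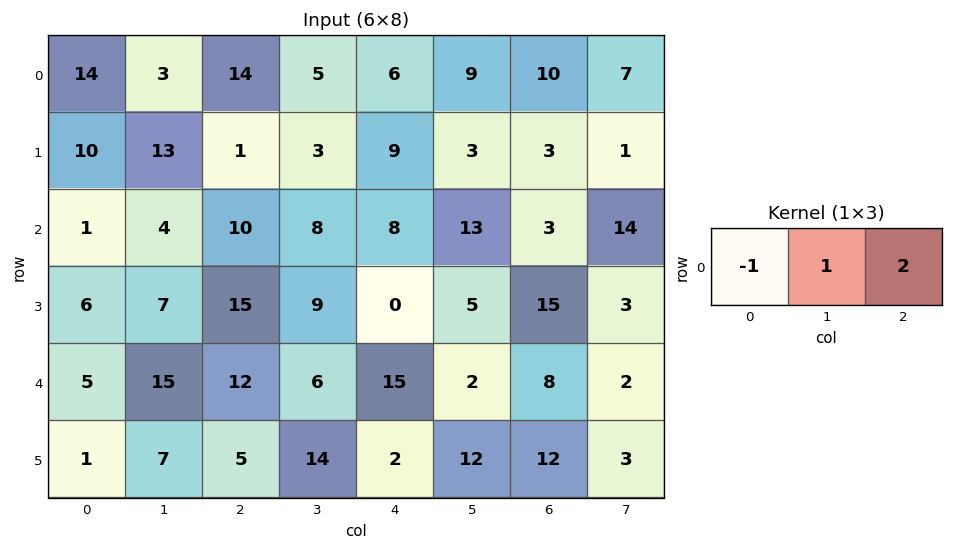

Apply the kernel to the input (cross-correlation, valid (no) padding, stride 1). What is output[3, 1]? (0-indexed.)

The receptive field on the input at this output position is [7 15 9]. Elementwise product with the kernel and sum: 7·-1 + 15·1 + 9·2.

26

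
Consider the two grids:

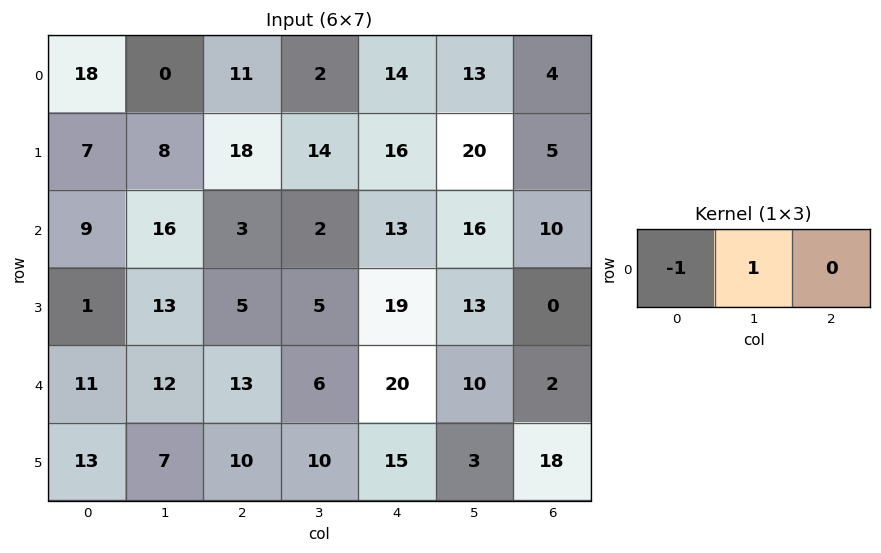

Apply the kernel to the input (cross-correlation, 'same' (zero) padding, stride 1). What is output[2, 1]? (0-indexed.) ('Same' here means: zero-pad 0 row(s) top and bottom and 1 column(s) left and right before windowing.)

7

The receptive field on the zero-padded input at this output position is [9 16 3]. Elementwise product with the kernel and sum: 9·-1 + 16·1.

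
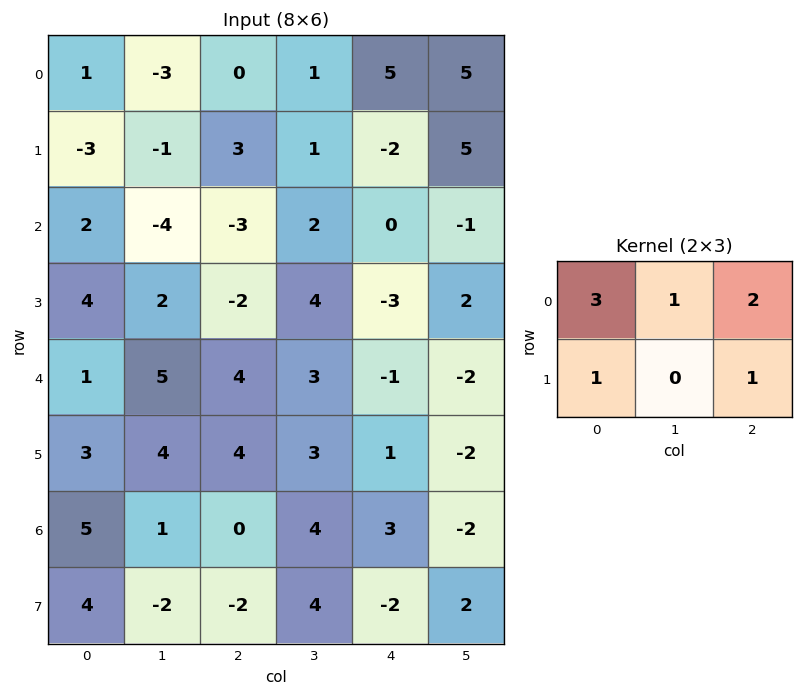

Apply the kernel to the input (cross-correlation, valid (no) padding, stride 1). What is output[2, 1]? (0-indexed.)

The receptive field on the input at this output position is [-4 -3 2 / 2 -2 4]. Elementwise product with the kernel and sum: -4·3 + -3·1 + 2·2 + 2·1 + 4·1.

-5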